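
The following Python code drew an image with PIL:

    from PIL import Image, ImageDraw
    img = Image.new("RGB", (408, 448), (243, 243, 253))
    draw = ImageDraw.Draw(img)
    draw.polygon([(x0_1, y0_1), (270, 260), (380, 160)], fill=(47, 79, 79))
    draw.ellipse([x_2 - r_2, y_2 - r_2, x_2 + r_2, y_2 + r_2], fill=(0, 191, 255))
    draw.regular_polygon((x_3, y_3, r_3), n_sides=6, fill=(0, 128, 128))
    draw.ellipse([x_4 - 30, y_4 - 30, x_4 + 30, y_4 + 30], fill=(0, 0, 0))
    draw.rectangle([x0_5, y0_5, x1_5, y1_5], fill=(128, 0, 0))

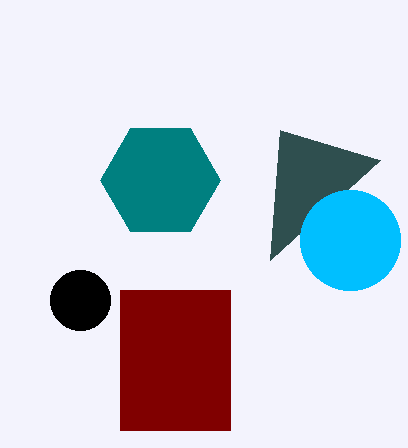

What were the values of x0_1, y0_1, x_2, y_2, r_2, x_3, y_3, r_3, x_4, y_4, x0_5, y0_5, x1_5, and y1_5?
x0_1 = 280; y0_1 = 130; x_2 = 350; y_2 = 240; r_2 = 50; x_3 = 160; y_3 = 180; r_3 = 60; x_4 = 80; y_4 = 300; x0_5 = 120; y0_5 = 290; x1_5 = 230; y1_5 = 430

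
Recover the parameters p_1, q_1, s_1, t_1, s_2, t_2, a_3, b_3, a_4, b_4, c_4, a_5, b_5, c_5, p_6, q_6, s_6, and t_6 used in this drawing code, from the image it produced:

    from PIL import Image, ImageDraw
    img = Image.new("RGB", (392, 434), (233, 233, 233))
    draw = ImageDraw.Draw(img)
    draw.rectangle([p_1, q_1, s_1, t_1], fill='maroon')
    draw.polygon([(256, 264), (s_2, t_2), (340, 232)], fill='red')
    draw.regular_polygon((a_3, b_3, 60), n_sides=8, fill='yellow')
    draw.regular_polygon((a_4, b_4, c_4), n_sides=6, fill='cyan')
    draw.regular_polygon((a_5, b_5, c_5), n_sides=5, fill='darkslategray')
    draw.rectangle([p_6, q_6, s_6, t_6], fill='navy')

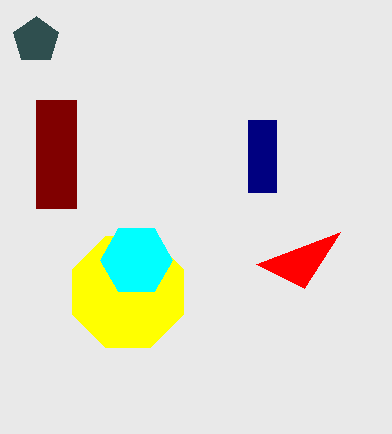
p_1 = 36; q_1 = 100; s_1 = 76; t_1 = 208; s_2 = 304; t_2 = 288; a_3 = 128; b_3 = 292; a_4 = 136; b_4 = 260; c_4 = 36; a_5 = 36; b_5 = 40; c_5 = 24; p_6 = 248; q_6 = 120; s_6 = 276; t_6 = 192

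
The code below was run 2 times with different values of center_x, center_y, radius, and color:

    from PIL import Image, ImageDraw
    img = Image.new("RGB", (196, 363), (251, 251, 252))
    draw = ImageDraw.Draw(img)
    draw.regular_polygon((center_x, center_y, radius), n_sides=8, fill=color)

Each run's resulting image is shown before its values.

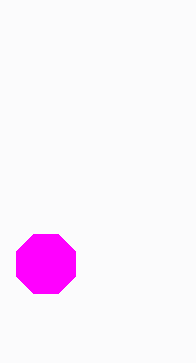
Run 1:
center_x = 46; center_y = 264; radius = 32; color = 'magenta'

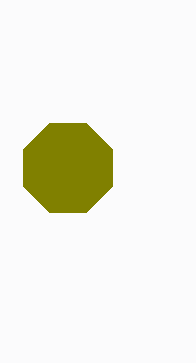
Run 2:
center_x = 68; center_y = 168; radius = 48; color = 'olive'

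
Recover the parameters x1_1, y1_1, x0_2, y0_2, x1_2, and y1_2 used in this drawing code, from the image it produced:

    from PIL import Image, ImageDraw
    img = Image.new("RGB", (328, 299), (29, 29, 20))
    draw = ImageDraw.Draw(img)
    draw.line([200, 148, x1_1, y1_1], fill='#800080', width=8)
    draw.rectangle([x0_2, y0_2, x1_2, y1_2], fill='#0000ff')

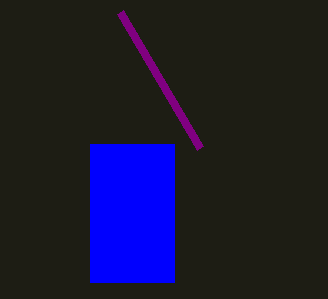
x1_1 = 120, y1_1 = 12, x0_2 = 90, y0_2 = 144, x1_2 = 174, y1_2 = 282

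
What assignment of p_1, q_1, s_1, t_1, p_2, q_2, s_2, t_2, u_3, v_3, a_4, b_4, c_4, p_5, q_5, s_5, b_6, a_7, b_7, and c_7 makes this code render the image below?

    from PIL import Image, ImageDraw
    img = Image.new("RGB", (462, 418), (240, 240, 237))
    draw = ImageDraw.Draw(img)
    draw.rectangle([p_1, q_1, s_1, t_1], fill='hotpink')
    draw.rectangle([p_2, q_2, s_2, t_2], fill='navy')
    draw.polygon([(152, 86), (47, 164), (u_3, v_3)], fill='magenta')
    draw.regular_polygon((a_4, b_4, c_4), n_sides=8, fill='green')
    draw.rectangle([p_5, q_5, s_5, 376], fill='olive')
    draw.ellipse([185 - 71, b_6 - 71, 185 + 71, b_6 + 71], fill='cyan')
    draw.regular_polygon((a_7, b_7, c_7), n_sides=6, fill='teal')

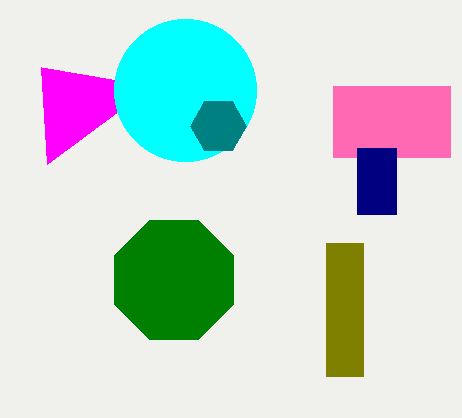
p_1 = 333, q_1 = 86, s_1 = 450, t_1 = 157, p_2 = 357, q_2 = 148, s_2 = 396, t_2 = 214, u_3 = 41, v_3 = 67, a_4 = 174, b_4 = 280, c_4 = 64, p_5 = 326, q_5 = 243, s_5 = 363, b_6 = 90, a_7 = 218, b_7 = 126, c_7 = 28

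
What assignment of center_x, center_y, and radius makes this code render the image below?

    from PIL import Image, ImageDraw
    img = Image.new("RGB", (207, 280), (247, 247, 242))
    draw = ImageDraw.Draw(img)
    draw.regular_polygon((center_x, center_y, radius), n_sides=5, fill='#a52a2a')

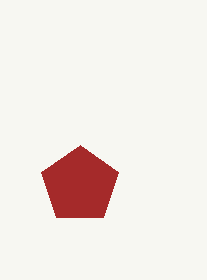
center_x = 80, center_y = 185, radius = 40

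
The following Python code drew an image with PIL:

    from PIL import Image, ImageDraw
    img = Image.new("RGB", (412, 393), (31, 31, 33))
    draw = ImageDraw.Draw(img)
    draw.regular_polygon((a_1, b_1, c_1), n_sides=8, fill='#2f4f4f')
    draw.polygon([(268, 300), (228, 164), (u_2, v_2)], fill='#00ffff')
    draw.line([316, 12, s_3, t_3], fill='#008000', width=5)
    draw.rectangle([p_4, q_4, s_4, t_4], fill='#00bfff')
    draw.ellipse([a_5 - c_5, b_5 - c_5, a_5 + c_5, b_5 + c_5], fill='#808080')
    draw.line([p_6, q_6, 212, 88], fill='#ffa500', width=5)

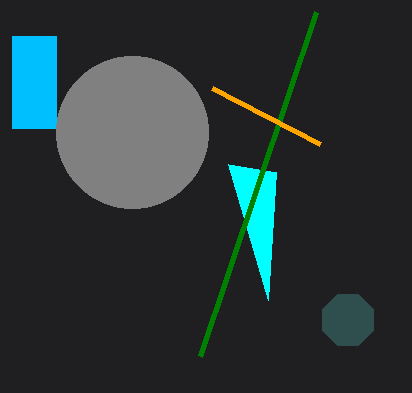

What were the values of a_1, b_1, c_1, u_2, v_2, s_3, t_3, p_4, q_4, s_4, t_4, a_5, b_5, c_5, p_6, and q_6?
a_1 = 348, b_1 = 320, c_1 = 28, u_2 = 276, v_2 = 172, s_3 = 200, t_3 = 356, p_4 = 12, q_4 = 36, s_4 = 56, t_4 = 128, a_5 = 132, b_5 = 132, c_5 = 76, p_6 = 320, q_6 = 144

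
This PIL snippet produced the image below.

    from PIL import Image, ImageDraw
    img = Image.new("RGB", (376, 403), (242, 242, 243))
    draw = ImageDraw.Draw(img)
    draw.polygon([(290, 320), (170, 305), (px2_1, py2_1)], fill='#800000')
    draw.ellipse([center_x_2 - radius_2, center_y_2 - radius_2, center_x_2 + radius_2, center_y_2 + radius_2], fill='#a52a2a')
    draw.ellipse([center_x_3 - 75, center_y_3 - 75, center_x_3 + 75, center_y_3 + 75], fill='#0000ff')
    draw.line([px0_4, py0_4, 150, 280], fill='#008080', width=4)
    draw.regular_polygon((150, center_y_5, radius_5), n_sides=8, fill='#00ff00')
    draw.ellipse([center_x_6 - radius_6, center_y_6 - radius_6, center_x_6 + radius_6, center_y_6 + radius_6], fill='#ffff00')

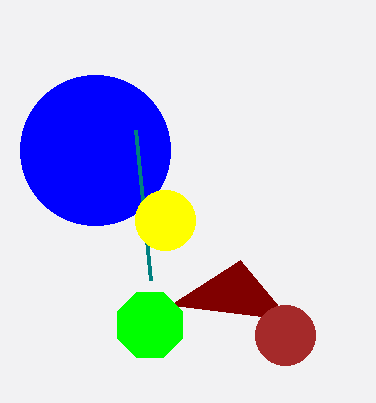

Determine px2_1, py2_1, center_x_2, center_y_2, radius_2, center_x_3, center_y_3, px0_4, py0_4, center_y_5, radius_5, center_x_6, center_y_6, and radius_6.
px2_1 = 240; py2_1 = 260; center_x_2 = 285; center_y_2 = 335; radius_2 = 30; center_x_3 = 95; center_y_3 = 150; px0_4 = 135; py0_4 = 130; center_y_5 = 325; radius_5 = 35; center_x_6 = 165; center_y_6 = 220; radius_6 = 30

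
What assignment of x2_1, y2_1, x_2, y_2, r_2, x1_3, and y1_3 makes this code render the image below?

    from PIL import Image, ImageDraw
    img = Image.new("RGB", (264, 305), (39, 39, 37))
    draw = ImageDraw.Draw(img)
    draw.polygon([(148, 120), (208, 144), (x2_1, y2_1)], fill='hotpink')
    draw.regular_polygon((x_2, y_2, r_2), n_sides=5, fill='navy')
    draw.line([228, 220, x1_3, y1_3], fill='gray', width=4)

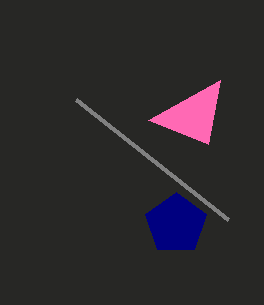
x2_1 = 220; y2_1 = 80; x_2 = 176; y_2 = 224; r_2 = 32; x1_3 = 76; y1_3 = 100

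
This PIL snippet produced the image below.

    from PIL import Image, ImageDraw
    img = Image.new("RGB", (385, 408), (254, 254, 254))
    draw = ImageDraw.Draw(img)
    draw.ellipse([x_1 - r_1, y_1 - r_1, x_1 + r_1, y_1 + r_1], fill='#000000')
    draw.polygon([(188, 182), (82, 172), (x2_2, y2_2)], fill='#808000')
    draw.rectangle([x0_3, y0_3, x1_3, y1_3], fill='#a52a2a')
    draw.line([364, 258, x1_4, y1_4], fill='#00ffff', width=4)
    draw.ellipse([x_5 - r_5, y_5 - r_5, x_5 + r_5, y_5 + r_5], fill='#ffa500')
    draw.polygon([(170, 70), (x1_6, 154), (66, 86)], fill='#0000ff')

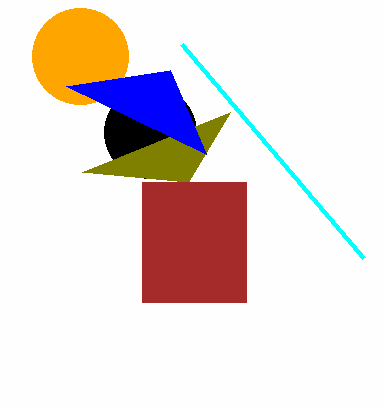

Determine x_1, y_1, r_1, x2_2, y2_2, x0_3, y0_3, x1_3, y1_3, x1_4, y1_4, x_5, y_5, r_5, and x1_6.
x_1 = 150; y_1 = 132; r_1 = 46; x2_2 = 230; y2_2 = 112; x0_3 = 142; y0_3 = 182; x1_3 = 246; y1_3 = 302; x1_4 = 182; y1_4 = 44; x_5 = 80; y_5 = 56; r_5 = 48; x1_6 = 206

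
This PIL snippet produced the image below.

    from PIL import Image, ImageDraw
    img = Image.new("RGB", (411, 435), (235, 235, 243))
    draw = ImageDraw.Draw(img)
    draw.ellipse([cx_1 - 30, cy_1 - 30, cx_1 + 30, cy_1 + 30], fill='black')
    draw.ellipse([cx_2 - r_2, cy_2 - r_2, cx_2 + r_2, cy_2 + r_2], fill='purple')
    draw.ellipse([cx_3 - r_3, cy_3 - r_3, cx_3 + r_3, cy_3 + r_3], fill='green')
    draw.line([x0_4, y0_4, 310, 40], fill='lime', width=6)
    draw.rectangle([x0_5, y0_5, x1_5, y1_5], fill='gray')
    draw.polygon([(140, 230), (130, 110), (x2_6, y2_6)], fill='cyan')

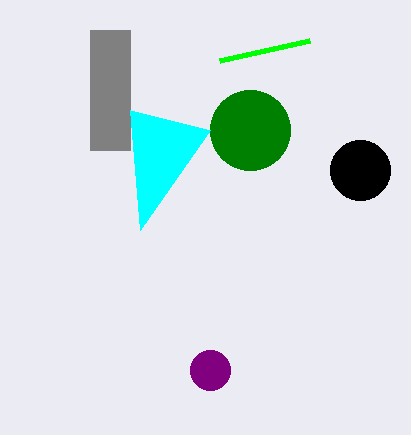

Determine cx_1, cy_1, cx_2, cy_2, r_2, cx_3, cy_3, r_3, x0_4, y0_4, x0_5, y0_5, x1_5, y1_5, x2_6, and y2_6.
cx_1 = 360
cy_1 = 170
cx_2 = 210
cy_2 = 370
r_2 = 20
cx_3 = 250
cy_3 = 130
r_3 = 40
x0_4 = 220
y0_4 = 60
x0_5 = 90
y0_5 = 30
x1_5 = 130
y1_5 = 150
x2_6 = 210
y2_6 = 130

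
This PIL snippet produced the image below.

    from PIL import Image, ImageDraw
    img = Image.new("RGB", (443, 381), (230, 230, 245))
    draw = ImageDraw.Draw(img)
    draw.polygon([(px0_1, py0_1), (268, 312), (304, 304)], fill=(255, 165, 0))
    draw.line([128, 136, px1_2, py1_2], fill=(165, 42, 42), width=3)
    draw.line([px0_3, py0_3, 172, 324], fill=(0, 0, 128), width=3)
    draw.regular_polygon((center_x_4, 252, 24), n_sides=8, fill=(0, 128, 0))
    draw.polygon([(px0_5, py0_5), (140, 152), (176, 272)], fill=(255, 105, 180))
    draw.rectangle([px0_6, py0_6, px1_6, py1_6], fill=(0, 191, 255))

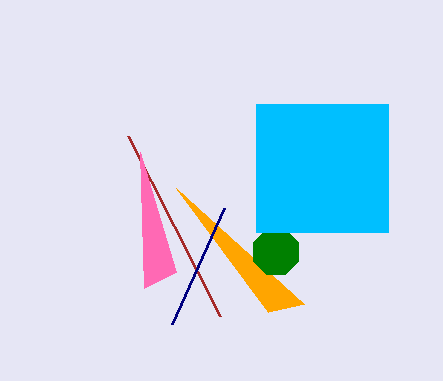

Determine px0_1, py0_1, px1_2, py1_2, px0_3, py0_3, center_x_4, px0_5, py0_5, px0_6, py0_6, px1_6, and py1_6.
px0_1 = 176
py0_1 = 188
px1_2 = 220
py1_2 = 316
px0_3 = 224
py0_3 = 208
center_x_4 = 276
px0_5 = 144
py0_5 = 288
px0_6 = 256
py0_6 = 104
px1_6 = 388
py1_6 = 232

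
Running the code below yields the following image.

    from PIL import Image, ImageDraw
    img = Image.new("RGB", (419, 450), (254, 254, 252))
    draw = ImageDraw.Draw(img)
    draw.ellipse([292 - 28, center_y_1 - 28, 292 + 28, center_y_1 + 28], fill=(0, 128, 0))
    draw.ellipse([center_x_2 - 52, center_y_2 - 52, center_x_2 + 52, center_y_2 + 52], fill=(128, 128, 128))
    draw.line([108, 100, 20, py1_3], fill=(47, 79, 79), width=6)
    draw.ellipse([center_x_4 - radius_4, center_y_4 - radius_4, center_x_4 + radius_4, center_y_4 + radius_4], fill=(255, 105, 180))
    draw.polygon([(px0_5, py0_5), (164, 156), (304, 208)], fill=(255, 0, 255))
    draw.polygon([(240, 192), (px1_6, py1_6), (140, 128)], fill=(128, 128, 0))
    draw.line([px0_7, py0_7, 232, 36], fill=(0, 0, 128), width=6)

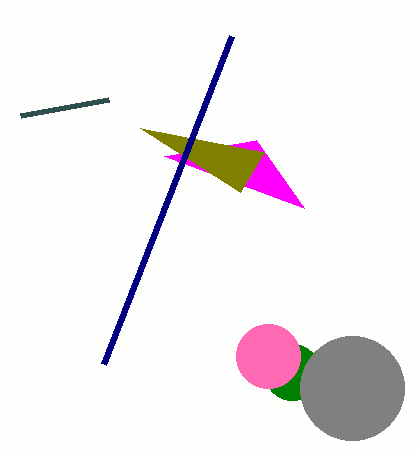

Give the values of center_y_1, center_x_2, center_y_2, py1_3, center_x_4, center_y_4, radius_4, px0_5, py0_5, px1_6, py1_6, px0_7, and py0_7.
center_y_1 = 372; center_x_2 = 352; center_y_2 = 388; py1_3 = 116; center_x_4 = 268; center_y_4 = 356; radius_4 = 32; px0_5 = 256; py0_5 = 140; px1_6 = 264; py1_6 = 152; px0_7 = 104; py0_7 = 364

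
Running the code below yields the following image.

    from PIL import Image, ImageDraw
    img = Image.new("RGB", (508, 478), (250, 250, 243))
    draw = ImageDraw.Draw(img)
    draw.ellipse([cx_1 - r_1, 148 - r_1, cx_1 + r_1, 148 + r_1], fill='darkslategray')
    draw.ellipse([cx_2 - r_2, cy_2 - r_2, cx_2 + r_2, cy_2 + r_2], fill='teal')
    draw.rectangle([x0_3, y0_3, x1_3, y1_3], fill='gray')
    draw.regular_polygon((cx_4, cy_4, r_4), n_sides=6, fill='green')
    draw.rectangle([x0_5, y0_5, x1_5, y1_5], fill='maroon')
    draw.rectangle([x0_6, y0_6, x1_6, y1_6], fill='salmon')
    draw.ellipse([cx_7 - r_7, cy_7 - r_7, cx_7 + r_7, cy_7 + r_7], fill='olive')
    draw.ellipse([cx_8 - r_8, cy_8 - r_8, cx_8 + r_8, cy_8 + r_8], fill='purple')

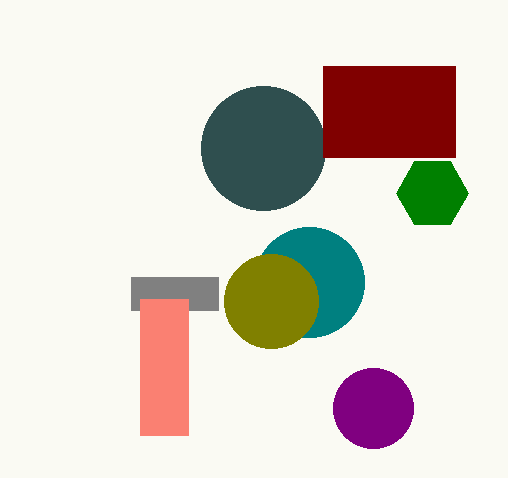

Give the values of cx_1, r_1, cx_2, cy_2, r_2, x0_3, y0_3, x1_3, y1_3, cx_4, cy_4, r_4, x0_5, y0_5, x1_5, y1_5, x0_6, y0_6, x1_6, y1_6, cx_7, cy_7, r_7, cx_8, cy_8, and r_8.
cx_1 = 263
r_1 = 62
cx_2 = 309
cy_2 = 282
r_2 = 55
x0_3 = 131
y0_3 = 277
x1_3 = 218
y1_3 = 310
cx_4 = 432
cy_4 = 193
r_4 = 36
x0_5 = 323
y0_5 = 66
x1_5 = 455
y1_5 = 157
x0_6 = 140
y0_6 = 299
x1_6 = 188
y1_6 = 435
cx_7 = 271
cy_7 = 301
r_7 = 47
cx_8 = 373
cy_8 = 408
r_8 = 40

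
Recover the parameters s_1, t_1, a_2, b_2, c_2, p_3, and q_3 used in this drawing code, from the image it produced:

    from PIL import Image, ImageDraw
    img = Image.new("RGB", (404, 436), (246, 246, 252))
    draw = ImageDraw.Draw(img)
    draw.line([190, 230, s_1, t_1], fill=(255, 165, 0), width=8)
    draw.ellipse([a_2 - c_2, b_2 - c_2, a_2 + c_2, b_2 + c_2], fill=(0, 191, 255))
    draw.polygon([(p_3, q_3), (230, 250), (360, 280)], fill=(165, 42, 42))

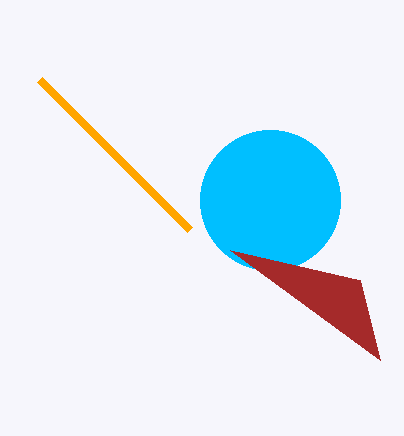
s_1 = 40, t_1 = 80, a_2 = 270, b_2 = 200, c_2 = 70, p_3 = 380, q_3 = 360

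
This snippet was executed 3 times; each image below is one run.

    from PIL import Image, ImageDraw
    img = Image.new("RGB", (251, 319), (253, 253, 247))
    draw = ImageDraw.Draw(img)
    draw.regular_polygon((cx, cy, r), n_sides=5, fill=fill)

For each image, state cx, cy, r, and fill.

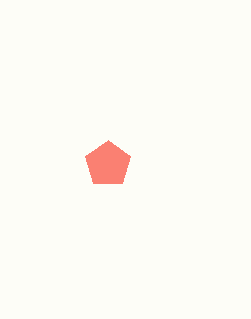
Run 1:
cx = 108, cy = 164, r = 24, fill = 'salmon'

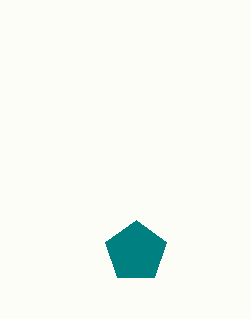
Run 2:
cx = 136; cy = 252; r = 32; fill = 'teal'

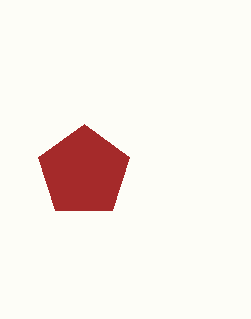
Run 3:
cx = 84
cy = 172
r = 48
fill = 'brown'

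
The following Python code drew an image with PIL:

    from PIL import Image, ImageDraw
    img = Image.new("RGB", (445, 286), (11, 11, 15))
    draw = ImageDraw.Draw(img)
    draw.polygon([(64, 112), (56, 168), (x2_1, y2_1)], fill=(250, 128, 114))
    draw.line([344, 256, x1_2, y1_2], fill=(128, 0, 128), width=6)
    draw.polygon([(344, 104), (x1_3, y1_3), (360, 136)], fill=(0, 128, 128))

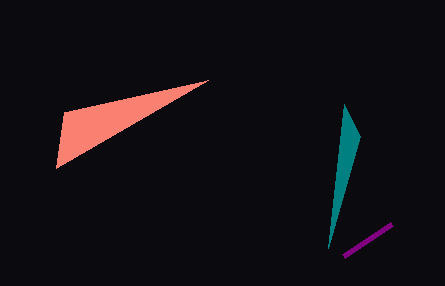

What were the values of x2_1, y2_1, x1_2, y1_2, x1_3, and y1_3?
x2_1 = 208; y2_1 = 80; x1_2 = 392; y1_2 = 224; x1_3 = 328; y1_3 = 248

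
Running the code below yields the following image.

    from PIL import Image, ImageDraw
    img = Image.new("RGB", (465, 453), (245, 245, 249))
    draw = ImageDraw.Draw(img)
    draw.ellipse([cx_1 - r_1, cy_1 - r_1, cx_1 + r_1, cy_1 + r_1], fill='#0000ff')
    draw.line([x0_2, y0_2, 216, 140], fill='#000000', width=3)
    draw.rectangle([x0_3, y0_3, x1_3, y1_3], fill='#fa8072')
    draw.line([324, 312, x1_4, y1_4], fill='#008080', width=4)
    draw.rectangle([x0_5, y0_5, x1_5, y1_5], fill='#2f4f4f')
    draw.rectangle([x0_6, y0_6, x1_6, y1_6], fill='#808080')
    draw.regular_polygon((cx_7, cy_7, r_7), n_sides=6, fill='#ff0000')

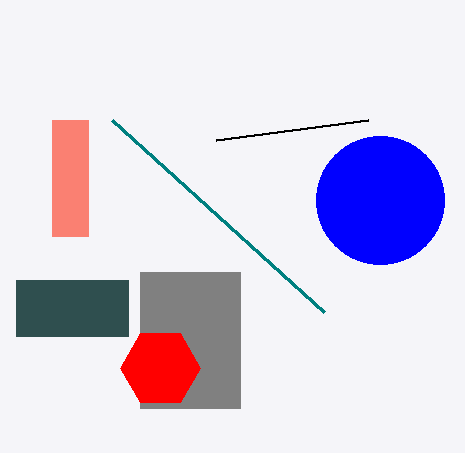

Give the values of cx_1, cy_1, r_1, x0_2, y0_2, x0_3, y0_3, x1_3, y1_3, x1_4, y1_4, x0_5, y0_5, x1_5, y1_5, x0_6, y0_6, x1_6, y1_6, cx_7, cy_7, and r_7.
cx_1 = 380; cy_1 = 200; r_1 = 64; x0_2 = 368; y0_2 = 120; x0_3 = 52; y0_3 = 120; x1_3 = 88; y1_3 = 236; x1_4 = 112; y1_4 = 120; x0_5 = 16; y0_5 = 280; x1_5 = 128; y1_5 = 336; x0_6 = 140; y0_6 = 272; x1_6 = 240; y1_6 = 408; cx_7 = 160; cy_7 = 368; r_7 = 40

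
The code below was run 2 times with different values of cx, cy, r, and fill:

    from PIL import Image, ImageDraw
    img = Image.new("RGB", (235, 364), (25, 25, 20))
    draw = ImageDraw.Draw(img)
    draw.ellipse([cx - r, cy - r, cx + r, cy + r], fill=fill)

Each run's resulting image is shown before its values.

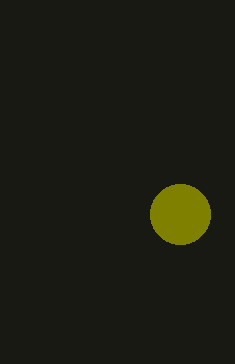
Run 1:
cx = 180, cy = 214, r = 30, fill = 'olive'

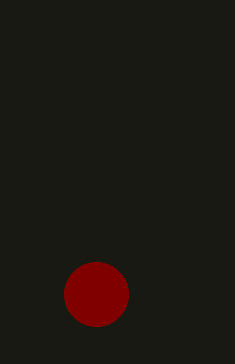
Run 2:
cx = 96, cy = 294, r = 32, fill = 'maroon'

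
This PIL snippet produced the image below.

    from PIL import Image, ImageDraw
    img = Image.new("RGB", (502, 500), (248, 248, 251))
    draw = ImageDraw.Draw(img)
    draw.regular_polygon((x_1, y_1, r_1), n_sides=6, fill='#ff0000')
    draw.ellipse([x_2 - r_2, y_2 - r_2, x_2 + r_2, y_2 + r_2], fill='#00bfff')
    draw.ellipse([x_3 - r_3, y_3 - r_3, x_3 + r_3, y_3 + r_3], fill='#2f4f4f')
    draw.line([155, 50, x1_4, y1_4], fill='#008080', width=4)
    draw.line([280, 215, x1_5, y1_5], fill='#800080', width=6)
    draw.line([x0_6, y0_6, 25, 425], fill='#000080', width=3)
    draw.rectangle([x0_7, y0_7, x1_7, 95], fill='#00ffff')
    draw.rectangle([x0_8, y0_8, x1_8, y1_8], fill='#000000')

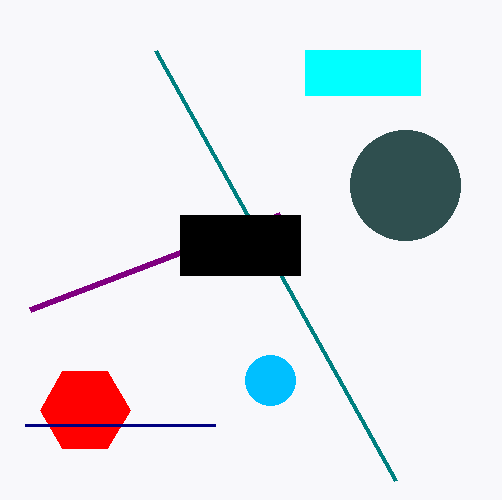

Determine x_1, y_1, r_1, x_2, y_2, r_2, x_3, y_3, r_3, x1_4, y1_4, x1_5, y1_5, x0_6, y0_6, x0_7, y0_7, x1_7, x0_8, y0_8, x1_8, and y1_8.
x_1 = 85
y_1 = 410
r_1 = 45
x_2 = 270
y_2 = 380
r_2 = 25
x_3 = 405
y_3 = 185
r_3 = 55
x1_4 = 395
y1_4 = 480
x1_5 = 30
y1_5 = 310
x0_6 = 215
y0_6 = 425
x0_7 = 305
y0_7 = 50
x1_7 = 420
x0_8 = 180
y0_8 = 215
x1_8 = 300
y1_8 = 275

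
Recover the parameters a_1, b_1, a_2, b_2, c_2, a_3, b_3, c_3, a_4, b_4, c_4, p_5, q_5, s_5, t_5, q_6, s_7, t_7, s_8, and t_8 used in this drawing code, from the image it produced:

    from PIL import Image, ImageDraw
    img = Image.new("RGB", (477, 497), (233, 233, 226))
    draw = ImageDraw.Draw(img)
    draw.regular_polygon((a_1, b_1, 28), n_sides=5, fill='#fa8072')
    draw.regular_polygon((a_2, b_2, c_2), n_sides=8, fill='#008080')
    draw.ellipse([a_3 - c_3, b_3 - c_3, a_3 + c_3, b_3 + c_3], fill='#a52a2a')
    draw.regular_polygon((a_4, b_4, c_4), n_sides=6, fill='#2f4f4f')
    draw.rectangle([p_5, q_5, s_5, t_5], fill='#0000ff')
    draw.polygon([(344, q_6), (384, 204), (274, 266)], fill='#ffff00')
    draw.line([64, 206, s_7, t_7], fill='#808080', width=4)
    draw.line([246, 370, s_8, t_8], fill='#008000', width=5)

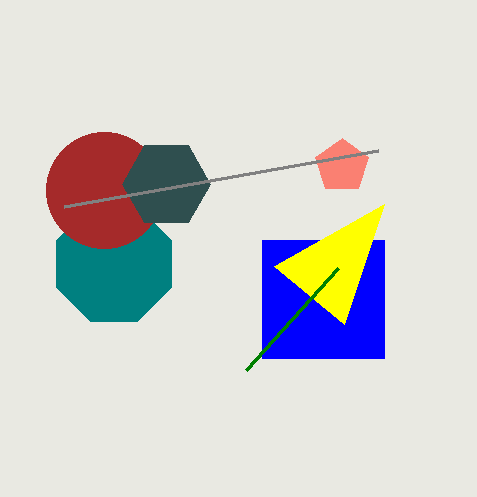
a_1 = 342
b_1 = 166
a_2 = 114
b_2 = 264
c_2 = 62
a_3 = 104
b_3 = 190
c_3 = 58
a_4 = 166
b_4 = 184
c_4 = 44
p_5 = 262
q_5 = 240
s_5 = 384
t_5 = 358
q_6 = 324
s_7 = 378
t_7 = 150
s_8 = 338
t_8 = 268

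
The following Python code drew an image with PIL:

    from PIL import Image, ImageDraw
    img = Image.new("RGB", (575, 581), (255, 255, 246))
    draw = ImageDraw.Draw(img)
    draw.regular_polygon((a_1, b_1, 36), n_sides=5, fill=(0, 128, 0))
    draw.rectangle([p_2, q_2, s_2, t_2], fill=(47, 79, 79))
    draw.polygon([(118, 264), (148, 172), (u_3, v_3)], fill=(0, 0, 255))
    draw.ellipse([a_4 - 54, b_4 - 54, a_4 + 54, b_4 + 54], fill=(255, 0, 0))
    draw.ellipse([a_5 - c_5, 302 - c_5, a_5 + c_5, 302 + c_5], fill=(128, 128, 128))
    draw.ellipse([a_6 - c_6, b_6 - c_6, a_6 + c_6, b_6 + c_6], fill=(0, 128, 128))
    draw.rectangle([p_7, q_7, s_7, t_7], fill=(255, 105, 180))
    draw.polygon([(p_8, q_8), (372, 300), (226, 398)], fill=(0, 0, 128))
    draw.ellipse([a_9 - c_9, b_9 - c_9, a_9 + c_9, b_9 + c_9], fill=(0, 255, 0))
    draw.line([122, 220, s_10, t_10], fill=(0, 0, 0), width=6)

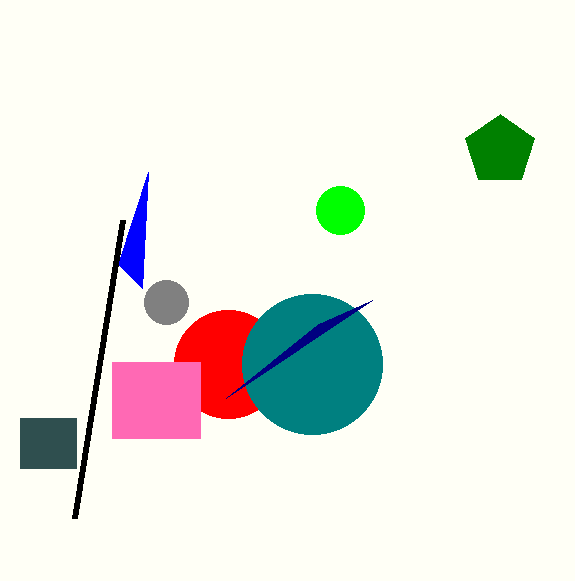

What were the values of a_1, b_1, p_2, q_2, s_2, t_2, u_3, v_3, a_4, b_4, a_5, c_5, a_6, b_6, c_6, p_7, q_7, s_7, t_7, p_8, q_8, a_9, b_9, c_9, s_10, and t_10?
a_1 = 500, b_1 = 150, p_2 = 20, q_2 = 418, s_2 = 76, t_2 = 468, u_3 = 142, v_3 = 288, a_4 = 228, b_4 = 364, a_5 = 166, c_5 = 22, a_6 = 312, b_6 = 364, c_6 = 70, p_7 = 112, q_7 = 362, s_7 = 200, t_7 = 438, p_8 = 318, q_8 = 324, a_9 = 340, b_9 = 210, c_9 = 24, s_10 = 74, t_10 = 518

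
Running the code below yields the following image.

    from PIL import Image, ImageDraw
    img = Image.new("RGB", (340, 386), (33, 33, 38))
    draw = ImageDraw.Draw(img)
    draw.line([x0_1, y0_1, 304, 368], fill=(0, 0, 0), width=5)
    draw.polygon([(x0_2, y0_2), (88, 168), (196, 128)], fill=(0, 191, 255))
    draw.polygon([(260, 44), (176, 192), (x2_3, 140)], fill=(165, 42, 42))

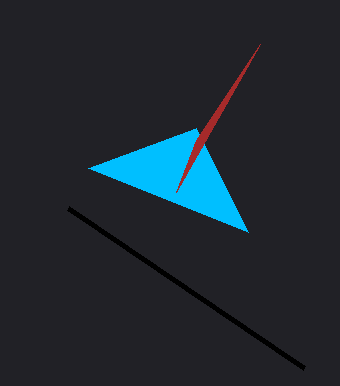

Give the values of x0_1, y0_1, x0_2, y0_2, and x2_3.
x0_1 = 68, y0_1 = 208, x0_2 = 248, y0_2 = 232, x2_3 = 196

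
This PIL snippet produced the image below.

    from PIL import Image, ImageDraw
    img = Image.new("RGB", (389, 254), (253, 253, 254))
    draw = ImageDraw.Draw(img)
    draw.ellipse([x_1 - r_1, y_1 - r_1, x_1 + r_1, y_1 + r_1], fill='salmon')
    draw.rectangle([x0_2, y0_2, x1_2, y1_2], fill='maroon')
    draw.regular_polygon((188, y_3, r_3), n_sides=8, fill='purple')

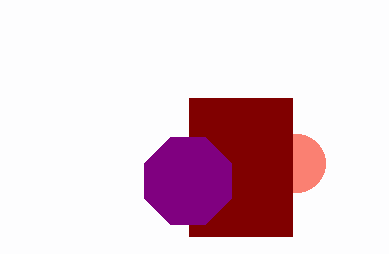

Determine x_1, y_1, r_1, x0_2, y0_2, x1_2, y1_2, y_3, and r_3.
x_1 = 296; y_1 = 163; r_1 = 29; x0_2 = 189; y0_2 = 98; x1_2 = 292; y1_2 = 236; y_3 = 181; r_3 = 47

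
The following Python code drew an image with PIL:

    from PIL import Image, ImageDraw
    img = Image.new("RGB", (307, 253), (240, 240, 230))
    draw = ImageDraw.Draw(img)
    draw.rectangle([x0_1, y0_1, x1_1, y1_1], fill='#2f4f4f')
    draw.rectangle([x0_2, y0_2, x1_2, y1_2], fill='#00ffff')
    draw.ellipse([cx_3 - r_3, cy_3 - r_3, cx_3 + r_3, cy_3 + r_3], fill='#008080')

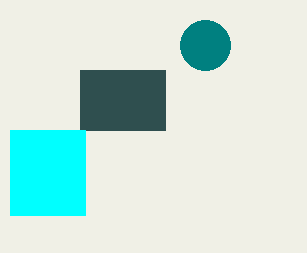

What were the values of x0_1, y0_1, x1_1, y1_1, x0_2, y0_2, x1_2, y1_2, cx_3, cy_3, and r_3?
x0_1 = 80
y0_1 = 70
x1_1 = 165
y1_1 = 130
x0_2 = 10
y0_2 = 130
x1_2 = 85
y1_2 = 215
cx_3 = 205
cy_3 = 45
r_3 = 25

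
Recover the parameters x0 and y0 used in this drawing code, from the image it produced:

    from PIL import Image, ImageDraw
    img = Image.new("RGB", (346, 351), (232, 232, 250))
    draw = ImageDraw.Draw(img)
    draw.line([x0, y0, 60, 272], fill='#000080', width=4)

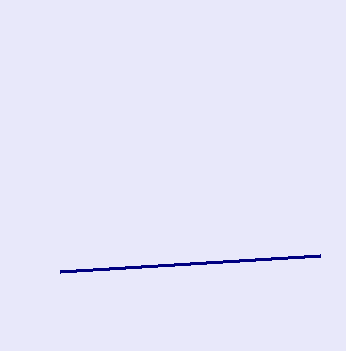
x0 = 320; y0 = 256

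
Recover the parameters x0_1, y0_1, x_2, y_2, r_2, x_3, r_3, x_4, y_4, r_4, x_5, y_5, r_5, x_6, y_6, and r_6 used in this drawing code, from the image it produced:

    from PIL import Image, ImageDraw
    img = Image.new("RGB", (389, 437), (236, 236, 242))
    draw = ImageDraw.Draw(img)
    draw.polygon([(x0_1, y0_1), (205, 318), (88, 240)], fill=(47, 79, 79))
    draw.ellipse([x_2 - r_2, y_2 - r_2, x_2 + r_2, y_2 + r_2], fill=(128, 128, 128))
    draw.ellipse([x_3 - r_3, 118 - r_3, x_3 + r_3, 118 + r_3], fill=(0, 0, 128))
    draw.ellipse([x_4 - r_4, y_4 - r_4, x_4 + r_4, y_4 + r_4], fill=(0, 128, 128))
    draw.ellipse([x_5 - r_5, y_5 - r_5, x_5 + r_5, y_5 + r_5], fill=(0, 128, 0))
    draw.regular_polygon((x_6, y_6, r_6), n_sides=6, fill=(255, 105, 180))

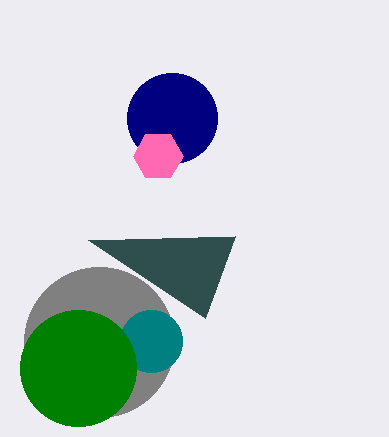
x0_1 = 235; y0_1 = 236; x_2 = 99; y_2 = 342; r_2 = 75; x_3 = 172; r_3 = 45; x_4 = 151; y_4 = 341; r_4 = 31; x_5 = 78; y_5 = 368; r_5 = 58; x_6 = 158; y_6 = 156; r_6 = 25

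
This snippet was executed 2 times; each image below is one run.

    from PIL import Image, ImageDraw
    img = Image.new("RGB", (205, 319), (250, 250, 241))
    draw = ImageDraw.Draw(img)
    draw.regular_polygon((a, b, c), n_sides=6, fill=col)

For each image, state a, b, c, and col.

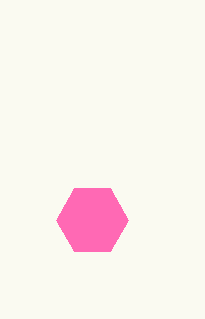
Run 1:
a = 92
b = 220
c = 36
col = 'hotpink'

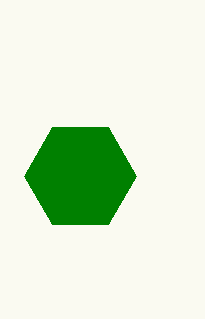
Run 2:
a = 80, b = 176, c = 56, col = 'green'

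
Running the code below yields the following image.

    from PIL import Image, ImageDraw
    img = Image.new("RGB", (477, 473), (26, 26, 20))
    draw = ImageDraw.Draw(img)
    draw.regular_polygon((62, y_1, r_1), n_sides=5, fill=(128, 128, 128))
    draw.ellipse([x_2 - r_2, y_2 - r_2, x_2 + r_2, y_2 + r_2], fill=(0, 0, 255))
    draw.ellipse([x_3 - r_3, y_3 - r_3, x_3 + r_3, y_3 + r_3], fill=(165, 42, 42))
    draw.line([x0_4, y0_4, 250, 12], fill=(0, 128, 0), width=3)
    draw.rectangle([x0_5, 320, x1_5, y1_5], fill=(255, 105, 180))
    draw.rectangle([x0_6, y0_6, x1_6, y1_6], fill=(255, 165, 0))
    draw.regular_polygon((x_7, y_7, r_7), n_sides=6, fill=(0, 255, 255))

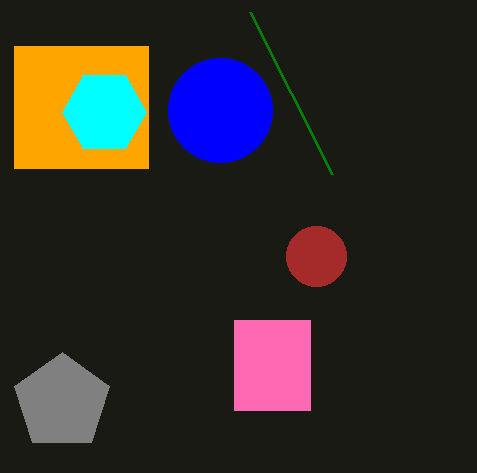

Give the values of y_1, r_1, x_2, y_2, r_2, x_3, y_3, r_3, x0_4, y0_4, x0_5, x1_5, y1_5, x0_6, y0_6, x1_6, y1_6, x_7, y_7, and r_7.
y_1 = 402
r_1 = 50
x_2 = 220
y_2 = 110
r_2 = 52
x_3 = 316
y_3 = 256
r_3 = 30
x0_4 = 332
y0_4 = 174
x0_5 = 234
x1_5 = 310
y1_5 = 410
x0_6 = 14
y0_6 = 46
x1_6 = 148
y1_6 = 168
x_7 = 104
y_7 = 112
r_7 = 42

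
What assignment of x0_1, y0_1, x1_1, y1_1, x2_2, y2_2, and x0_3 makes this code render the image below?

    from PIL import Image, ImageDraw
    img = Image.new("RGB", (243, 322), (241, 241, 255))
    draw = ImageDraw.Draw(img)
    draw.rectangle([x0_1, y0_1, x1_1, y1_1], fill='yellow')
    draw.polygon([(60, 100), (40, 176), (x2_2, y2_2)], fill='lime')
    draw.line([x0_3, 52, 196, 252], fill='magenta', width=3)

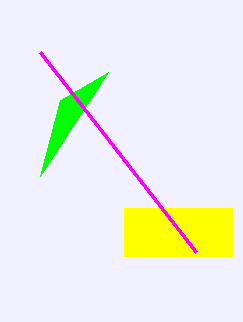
x0_1 = 124; y0_1 = 208; x1_1 = 232; y1_1 = 256; x2_2 = 108; y2_2 = 72; x0_3 = 40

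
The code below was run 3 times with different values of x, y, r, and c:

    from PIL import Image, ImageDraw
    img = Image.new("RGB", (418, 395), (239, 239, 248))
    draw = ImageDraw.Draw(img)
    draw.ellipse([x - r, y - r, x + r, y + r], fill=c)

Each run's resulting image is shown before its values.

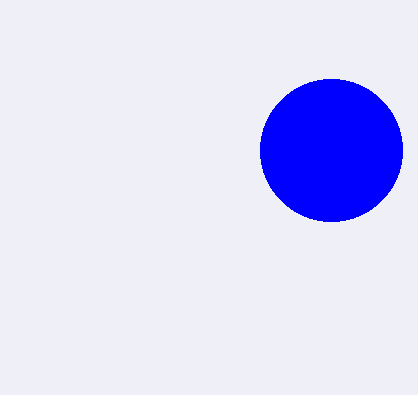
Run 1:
x = 331; y = 150; r = 71; c = 'blue'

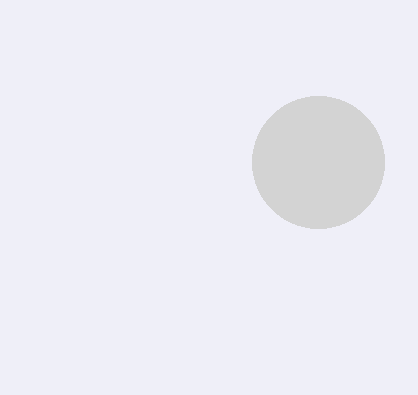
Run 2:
x = 318; y = 162; r = 66; c = 'lightgray'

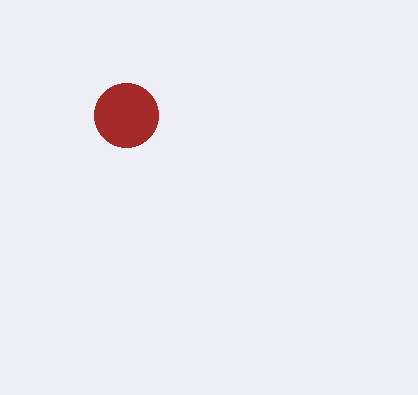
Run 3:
x = 126; y = 115; r = 32; c = 'brown'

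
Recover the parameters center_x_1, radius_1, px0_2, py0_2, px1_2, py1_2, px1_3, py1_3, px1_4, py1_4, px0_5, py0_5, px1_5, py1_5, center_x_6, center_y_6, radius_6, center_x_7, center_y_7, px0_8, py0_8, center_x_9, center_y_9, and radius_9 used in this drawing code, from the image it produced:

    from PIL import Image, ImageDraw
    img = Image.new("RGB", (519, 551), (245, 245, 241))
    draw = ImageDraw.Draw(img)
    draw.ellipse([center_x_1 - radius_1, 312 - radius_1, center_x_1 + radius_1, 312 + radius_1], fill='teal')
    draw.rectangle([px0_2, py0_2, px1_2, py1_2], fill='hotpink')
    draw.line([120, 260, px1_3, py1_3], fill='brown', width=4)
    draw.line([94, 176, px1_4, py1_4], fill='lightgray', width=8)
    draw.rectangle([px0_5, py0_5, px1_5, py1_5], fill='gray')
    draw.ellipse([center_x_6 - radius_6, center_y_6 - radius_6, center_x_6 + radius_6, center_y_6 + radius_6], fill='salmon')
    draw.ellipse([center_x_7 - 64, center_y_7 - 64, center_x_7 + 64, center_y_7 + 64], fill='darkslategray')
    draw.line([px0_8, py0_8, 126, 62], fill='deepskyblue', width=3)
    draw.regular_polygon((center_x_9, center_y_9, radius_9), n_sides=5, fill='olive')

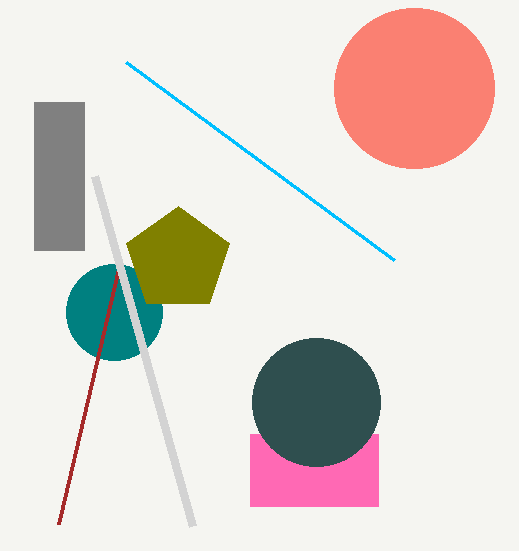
center_x_1 = 114
radius_1 = 48
px0_2 = 250
py0_2 = 434
px1_2 = 378
py1_2 = 506
px1_3 = 58
py1_3 = 524
px1_4 = 192
py1_4 = 526
px0_5 = 34
py0_5 = 102
px1_5 = 84
py1_5 = 250
center_x_6 = 414
center_y_6 = 88
radius_6 = 80
center_x_7 = 316
center_y_7 = 402
px0_8 = 394
py0_8 = 260
center_x_9 = 178
center_y_9 = 260
radius_9 = 54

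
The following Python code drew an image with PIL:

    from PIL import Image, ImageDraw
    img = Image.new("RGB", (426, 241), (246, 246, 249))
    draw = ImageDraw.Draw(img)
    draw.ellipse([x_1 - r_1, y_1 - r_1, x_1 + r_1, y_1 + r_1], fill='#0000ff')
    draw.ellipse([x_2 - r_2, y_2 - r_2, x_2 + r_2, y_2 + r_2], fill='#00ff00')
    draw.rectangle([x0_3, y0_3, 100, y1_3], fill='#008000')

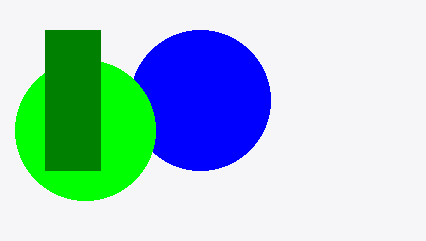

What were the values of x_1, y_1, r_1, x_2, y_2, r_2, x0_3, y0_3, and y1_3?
x_1 = 200
y_1 = 100
r_1 = 70
x_2 = 85
y_2 = 130
r_2 = 70
x0_3 = 45
y0_3 = 30
y1_3 = 170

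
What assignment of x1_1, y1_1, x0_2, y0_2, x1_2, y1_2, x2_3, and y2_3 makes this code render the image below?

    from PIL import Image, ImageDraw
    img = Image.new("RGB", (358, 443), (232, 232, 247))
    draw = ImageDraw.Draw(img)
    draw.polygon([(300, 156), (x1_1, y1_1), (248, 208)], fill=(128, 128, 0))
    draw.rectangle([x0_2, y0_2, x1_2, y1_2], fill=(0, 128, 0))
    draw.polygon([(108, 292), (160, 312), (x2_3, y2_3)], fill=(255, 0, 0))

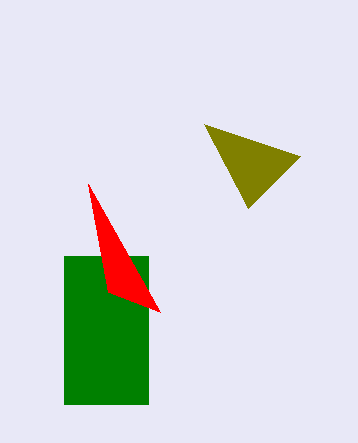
x1_1 = 204
y1_1 = 124
x0_2 = 64
y0_2 = 256
x1_2 = 148
y1_2 = 404
x2_3 = 88
y2_3 = 184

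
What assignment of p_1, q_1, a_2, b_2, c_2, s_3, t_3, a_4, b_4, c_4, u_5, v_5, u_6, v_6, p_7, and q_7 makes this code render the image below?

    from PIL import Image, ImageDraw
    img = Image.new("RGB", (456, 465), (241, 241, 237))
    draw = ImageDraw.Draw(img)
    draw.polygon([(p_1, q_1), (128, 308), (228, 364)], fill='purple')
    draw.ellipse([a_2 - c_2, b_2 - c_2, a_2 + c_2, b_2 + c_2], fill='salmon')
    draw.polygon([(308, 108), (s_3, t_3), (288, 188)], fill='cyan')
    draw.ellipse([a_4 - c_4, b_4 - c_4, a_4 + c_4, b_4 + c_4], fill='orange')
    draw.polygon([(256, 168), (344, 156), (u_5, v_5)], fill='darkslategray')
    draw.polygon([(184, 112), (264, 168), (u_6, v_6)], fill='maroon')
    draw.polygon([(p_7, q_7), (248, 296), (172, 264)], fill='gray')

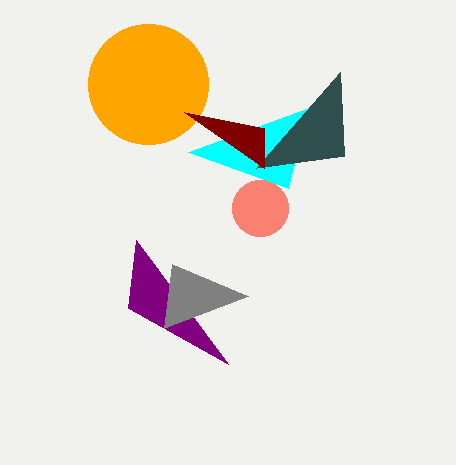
p_1 = 136
q_1 = 240
a_2 = 260
b_2 = 208
c_2 = 28
s_3 = 188
t_3 = 152
a_4 = 148
b_4 = 84
c_4 = 60
u_5 = 340
v_5 = 72
u_6 = 264
v_6 = 128
p_7 = 164
q_7 = 328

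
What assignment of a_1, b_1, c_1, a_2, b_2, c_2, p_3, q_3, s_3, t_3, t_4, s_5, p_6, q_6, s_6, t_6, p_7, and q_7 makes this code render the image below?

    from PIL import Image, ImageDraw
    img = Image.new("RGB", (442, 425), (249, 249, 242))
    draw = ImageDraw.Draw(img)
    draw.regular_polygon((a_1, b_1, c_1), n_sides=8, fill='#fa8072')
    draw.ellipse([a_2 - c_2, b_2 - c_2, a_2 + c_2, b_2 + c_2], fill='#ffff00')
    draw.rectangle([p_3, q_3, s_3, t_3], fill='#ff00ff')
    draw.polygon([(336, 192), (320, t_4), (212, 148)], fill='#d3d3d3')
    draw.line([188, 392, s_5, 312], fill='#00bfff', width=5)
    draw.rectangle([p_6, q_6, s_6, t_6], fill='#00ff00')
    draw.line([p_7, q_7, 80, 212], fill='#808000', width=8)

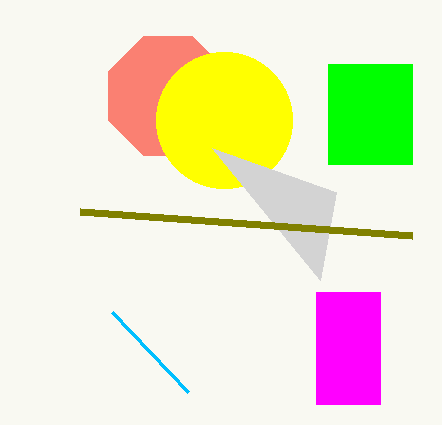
a_1 = 168; b_1 = 96; c_1 = 64; a_2 = 224; b_2 = 120; c_2 = 68; p_3 = 316; q_3 = 292; s_3 = 380; t_3 = 404; t_4 = 280; s_5 = 112; p_6 = 328; q_6 = 64; s_6 = 412; t_6 = 164; p_7 = 412; q_7 = 236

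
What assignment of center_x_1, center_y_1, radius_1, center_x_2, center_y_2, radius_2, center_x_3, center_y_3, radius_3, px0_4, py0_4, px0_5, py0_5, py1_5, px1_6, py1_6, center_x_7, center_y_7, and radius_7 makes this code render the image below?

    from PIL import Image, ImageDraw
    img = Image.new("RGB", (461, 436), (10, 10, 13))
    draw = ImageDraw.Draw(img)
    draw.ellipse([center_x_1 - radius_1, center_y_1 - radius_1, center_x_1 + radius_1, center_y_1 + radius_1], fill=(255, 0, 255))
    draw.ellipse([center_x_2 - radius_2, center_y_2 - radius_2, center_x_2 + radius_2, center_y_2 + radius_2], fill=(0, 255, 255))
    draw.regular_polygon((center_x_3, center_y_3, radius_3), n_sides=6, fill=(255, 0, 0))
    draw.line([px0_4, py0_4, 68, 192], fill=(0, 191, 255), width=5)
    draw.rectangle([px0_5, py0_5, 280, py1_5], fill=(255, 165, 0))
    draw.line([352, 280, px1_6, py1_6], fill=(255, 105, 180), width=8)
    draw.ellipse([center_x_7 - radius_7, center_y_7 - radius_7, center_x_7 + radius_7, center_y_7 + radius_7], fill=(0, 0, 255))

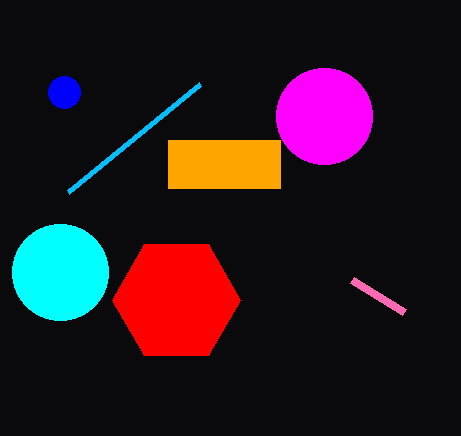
center_x_1 = 324; center_y_1 = 116; radius_1 = 48; center_x_2 = 60; center_y_2 = 272; radius_2 = 48; center_x_3 = 176; center_y_3 = 300; radius_3 = 64; px0_4 = 200; py0_4 = 84; px0_5 = 168; py0_5 = 140; py1_5 = 188; px1_6 = 404; py1_6 = 312; center_x_7 = 64; center_y_7 = 92; radius_7 = 16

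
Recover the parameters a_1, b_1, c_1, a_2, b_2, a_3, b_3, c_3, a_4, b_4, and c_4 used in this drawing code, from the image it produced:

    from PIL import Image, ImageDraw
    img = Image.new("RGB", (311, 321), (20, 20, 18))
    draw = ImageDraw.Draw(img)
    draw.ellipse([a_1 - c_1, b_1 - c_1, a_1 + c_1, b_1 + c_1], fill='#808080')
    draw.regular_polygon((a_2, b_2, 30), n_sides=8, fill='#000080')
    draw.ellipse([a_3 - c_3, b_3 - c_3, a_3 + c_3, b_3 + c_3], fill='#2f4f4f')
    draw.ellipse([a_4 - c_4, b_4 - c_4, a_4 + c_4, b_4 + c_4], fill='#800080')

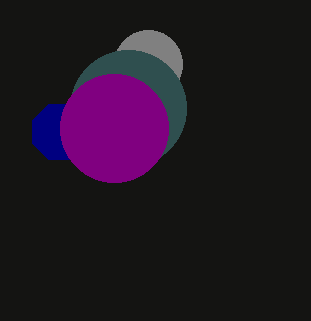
a_1 = 148; b_1 = 64; c_1 = 34; a_2 = 60; b_2 = 132; a_3 = 128; b_3 = 108; c_3 = 58; a_4 = 114; b_4 = 128; c_4 = 54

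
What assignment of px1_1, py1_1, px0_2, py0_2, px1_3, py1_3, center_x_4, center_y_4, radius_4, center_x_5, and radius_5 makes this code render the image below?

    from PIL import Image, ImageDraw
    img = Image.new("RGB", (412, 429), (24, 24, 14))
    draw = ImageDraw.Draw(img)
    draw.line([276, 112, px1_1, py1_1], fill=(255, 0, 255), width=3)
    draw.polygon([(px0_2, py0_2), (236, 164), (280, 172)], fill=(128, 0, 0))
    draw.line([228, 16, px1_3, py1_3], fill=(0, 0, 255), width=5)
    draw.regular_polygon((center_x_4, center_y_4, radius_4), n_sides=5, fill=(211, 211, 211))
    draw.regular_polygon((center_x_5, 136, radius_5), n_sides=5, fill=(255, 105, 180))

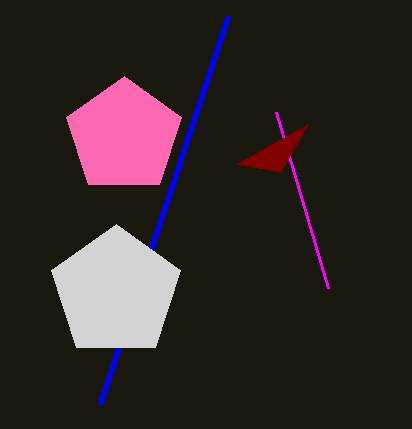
px1_1 = 328, py1_1 = 288, px0_2 = 308, py0_2 = 124, px1_3 = 100, py1_3 = 404, center_x_4 = 116, center_y_4 = 292, radius_4 = 68, center_x_5 = 124, radius_5 = 60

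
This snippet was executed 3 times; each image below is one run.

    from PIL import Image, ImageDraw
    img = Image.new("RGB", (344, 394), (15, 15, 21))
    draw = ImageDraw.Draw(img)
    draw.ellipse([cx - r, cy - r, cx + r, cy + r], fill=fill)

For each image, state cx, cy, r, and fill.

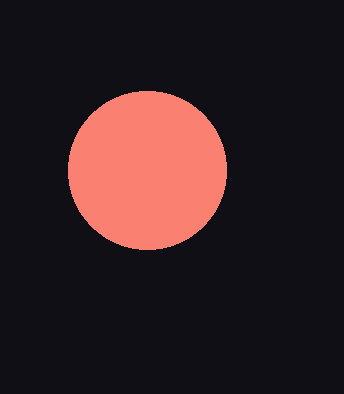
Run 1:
cx = 147; cy = 170; r = 79; fill = 'salmon'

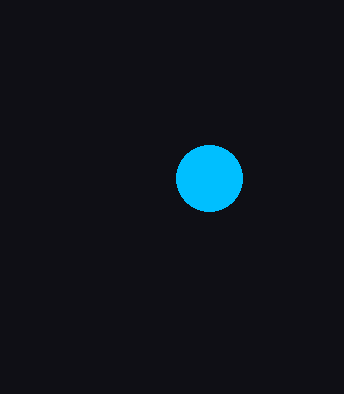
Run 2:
cx = 209; cy = 178; r = 33; fill = 'deepskyblue'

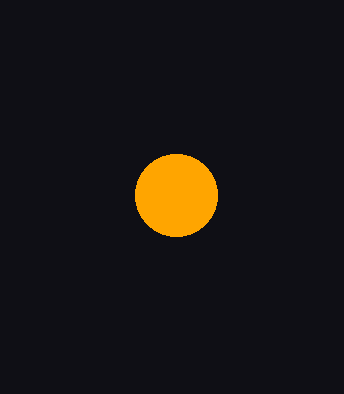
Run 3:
cx = 176, cy = 195, r = 41, fill = 'orange'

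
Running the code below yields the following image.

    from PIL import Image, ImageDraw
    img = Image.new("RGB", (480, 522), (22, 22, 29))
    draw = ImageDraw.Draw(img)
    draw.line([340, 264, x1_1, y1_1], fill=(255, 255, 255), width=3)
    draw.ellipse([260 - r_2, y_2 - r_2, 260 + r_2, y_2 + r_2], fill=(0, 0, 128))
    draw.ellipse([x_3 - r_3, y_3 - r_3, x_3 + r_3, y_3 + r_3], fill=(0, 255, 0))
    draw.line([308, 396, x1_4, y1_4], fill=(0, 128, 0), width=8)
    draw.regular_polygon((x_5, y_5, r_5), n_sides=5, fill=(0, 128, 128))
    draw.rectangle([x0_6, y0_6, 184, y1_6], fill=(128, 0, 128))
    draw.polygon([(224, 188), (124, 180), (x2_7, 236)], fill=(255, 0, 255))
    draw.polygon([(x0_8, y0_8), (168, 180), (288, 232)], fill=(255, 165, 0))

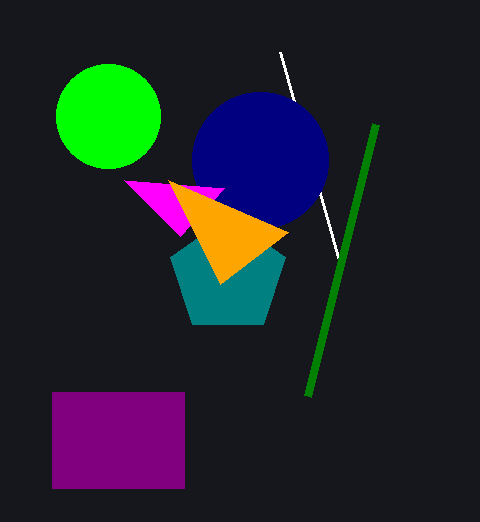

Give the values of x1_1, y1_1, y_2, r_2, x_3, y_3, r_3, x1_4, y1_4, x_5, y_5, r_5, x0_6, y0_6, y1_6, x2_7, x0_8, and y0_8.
x1_1 = 280
y1_1 = 52
y_2 = 160
r_2 = 68
x_3 = 108
y_3 = 116
r_3 = 52
x1_4 = 376
y1_4 = 124
x_5 = 228
y_5 = 276
r_5 = 60
x0_6 = 52
y0_6 = 392
y1_6 = 488
x2_7 = 180
x0_8 = 220
y0_8 = 284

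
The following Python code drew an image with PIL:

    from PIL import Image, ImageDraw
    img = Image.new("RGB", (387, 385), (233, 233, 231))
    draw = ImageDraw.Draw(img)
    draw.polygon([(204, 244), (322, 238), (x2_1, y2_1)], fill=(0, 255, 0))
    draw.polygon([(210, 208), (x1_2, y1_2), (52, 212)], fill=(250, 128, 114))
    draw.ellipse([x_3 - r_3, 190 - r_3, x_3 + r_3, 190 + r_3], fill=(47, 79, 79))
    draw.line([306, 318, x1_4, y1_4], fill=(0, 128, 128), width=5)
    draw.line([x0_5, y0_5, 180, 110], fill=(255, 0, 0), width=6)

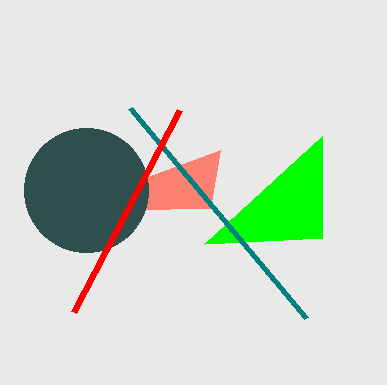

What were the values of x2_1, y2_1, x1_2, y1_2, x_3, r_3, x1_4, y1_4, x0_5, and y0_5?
x2_1 = 322; y2_1 = 136; x1_2 = 220; y1_2 = 150; x_3 = 86; r_3 = 62; x1_4 = 130; y1_4 = 108; x0_5 = 74; y0_5 = 312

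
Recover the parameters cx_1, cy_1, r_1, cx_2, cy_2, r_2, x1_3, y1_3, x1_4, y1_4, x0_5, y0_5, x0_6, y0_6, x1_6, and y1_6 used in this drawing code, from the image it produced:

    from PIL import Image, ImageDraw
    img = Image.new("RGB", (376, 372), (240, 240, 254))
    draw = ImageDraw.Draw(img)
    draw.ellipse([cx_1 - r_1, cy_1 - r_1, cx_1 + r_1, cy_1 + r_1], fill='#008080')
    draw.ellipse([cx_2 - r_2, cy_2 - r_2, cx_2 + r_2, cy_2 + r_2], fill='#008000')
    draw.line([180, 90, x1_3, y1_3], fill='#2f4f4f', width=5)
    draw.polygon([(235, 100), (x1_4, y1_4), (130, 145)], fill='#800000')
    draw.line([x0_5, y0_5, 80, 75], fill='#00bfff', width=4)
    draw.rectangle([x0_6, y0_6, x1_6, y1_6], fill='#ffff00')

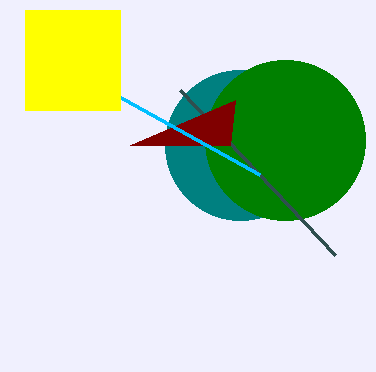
cx_1 = 240, cy_1 = 145, r_1 = 75, cx_2 = 285, cy_2 = 140, r_2 = 80, x1_3 = 335, y1_3 = 255, x1_4 = 230, y1_4 = 145, x0_5 = 260, y0_5 = 175, x0_6 = 25, y0_6 = 10, x1_6 = 120, y1_6 = 110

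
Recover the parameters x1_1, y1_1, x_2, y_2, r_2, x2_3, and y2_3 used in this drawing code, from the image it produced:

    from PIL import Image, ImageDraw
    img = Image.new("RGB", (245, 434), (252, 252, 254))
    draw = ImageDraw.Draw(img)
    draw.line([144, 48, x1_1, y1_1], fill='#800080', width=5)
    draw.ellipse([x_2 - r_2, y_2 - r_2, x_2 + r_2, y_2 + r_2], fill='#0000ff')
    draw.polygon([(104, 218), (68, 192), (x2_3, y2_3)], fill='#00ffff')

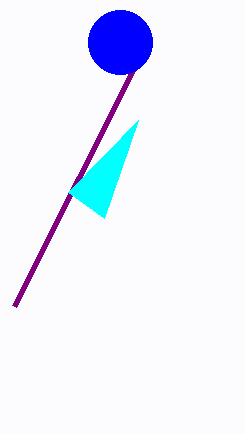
x1_1 = 14, y1_1 = 306, x_2 = 120, y_2 = 42, r_2 = 32, x2_3 = 138, y2_3 = 120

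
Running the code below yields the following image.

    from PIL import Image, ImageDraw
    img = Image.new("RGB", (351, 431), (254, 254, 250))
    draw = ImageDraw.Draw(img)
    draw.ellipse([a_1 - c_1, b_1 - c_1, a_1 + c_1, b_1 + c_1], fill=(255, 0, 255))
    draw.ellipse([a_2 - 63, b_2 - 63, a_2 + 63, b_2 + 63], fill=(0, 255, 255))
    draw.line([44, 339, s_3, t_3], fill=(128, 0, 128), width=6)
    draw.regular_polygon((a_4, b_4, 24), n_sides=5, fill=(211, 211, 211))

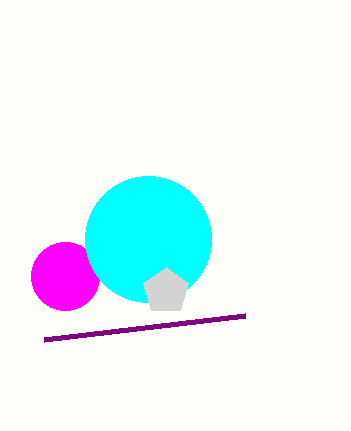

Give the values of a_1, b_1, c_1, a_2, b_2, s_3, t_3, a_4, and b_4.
a_1 = 65; b_1 = 276; c_1 = 34; a_2 = 148; b_2 = 239; s_3 = 245; t_3 = 315; a_4 = 166; b_4 = 291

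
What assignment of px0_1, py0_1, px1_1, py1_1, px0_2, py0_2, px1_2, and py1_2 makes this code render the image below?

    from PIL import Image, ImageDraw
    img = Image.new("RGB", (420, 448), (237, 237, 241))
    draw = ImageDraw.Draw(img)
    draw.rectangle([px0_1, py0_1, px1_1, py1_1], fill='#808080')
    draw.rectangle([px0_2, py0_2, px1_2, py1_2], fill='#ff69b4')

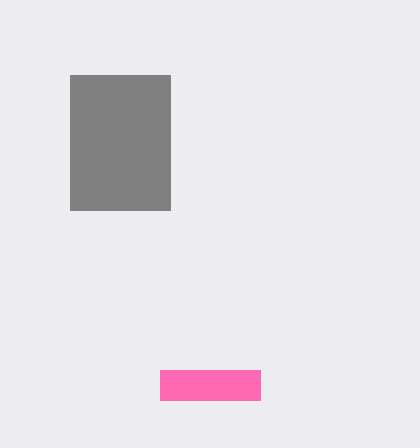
px0_1 = 70, py0_1 = 75, px1_1 = 170, py1_1 = 210, px0_2 = 160, py0_2 = 370, px1_2 = 260, py1_2 = 400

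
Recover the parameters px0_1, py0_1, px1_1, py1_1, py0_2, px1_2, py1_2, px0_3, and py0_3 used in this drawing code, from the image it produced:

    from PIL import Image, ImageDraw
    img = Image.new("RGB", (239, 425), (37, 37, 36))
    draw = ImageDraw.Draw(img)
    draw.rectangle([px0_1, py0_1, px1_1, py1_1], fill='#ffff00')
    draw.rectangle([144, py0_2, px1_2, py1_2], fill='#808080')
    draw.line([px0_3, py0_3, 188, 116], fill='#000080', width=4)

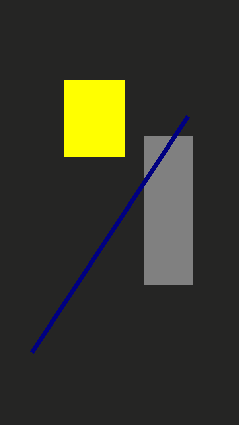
px0_1 = 64, py0_1 = 80, px1_1 = 124, py1_1 = 156, py0_2 = 136, px1_2 = 192, py1_2 = 284, px0_3 = 32, py0_3 = 352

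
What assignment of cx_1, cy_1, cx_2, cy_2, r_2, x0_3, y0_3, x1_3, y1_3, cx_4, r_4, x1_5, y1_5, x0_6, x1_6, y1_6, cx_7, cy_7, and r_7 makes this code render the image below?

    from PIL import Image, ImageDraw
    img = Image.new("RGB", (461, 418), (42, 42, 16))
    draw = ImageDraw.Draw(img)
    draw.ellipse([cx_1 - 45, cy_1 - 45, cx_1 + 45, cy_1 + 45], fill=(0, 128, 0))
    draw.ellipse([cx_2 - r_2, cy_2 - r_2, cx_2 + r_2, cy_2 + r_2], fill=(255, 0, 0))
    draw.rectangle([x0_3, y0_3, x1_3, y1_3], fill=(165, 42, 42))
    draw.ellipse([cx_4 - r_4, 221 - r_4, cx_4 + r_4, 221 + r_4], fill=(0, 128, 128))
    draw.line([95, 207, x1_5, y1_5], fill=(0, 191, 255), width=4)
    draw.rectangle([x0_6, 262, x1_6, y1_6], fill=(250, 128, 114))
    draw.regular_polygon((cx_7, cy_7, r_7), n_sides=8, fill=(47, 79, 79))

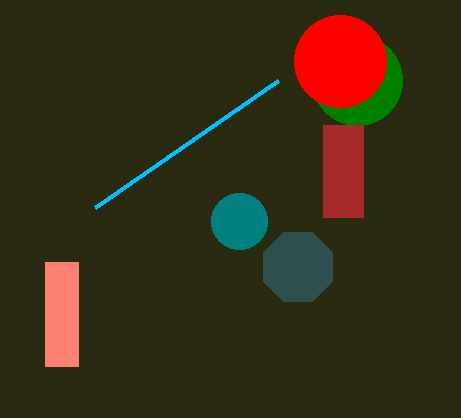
cx_1 = 357; cy_1 = 80; cx_2 = 340; cy_2 = 61; r_2 = 46; x0_3 = 323; y0_3 = 125; x1_3 = 363; y1_3 = 217; cx_4 = 239; r_4 = 28; x1_5 = 278; y1_5 = 80; x0_6 = 45; x1_6 = 78; y1_6 = 366; cx_7 = 298; cy_7 = 267; r_7 = 37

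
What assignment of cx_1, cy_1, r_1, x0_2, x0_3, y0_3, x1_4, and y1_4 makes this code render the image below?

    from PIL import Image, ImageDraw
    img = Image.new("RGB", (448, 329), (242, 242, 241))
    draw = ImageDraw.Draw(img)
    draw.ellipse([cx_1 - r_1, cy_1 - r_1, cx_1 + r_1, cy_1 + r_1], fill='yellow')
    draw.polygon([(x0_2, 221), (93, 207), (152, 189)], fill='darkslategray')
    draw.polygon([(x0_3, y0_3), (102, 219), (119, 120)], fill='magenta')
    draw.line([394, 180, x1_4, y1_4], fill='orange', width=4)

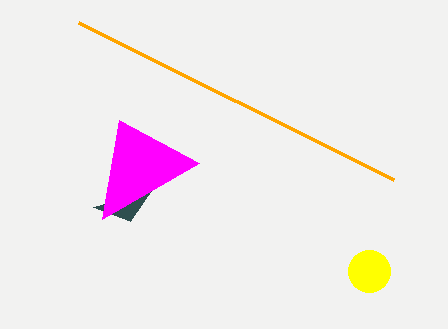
cx_1 = 369, cy_1 = 271, r_1 = 21, x0_2 = 130, x0_3 = 199, y0_3 = 163, x1_4 = 79, y1_4 = 23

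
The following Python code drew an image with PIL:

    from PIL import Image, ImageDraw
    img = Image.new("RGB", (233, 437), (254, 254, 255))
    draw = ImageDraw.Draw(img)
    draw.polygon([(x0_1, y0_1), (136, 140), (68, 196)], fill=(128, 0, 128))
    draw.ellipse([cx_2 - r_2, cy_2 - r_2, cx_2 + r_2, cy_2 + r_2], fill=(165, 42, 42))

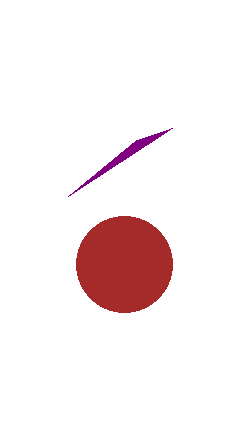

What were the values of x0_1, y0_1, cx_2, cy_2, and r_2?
x0_1 = 172; y0_1 = 128; cx_2 = 124; cy_2 = 264; r_2 = 48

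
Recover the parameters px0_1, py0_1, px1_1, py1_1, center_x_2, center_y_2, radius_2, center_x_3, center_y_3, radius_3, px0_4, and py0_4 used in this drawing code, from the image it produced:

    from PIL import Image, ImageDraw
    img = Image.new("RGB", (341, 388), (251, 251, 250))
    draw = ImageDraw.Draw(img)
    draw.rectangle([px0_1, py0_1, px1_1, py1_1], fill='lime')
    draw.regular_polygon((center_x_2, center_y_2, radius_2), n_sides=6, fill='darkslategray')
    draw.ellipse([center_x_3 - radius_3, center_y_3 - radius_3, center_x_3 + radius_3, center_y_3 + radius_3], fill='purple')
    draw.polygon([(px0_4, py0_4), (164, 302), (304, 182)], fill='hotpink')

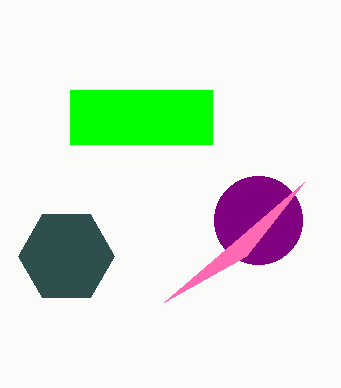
px0_1 = 70, py0_1 = 90, px1_1 = 212, py1_1 = 144, center_x_2 = 66, center_y_2 = 256, radius_2 = 48, center_x_3 = 258, center_y_3 = 220, radius_3 = 44, px0_4 = 246, py0_4 = 256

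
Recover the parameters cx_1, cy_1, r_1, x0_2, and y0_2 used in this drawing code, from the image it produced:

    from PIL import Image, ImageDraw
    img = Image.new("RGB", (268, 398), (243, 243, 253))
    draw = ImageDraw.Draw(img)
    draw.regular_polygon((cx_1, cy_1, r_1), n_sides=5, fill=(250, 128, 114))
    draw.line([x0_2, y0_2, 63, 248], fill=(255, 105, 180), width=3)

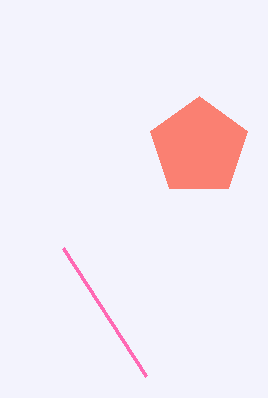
cx_1 = 199, cy_1 = 147, r_1 = 51, x0_2 = 146, y0_2 = 376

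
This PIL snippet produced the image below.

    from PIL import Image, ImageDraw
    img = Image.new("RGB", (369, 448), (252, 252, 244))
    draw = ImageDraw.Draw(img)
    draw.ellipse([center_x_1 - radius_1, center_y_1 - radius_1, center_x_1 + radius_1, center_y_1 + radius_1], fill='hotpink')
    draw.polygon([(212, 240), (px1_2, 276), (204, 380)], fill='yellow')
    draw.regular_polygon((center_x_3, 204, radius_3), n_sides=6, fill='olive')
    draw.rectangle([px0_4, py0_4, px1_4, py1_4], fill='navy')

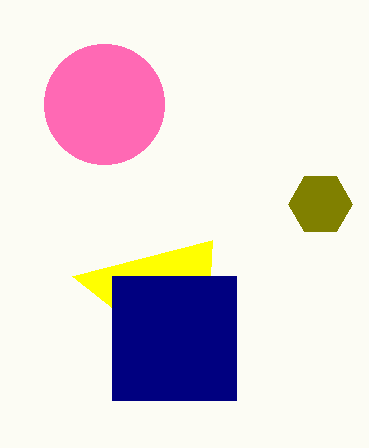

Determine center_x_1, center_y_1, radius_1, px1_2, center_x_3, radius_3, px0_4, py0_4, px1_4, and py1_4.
center_x_1 = 104
center_y_1 = 104
radius_1 = 60
px1_2 = 72
center_x_3 = 320
radius_3 = 32
px0_4 = 112
py0_4 = 276
px1_4 = 236
py1_4 = 400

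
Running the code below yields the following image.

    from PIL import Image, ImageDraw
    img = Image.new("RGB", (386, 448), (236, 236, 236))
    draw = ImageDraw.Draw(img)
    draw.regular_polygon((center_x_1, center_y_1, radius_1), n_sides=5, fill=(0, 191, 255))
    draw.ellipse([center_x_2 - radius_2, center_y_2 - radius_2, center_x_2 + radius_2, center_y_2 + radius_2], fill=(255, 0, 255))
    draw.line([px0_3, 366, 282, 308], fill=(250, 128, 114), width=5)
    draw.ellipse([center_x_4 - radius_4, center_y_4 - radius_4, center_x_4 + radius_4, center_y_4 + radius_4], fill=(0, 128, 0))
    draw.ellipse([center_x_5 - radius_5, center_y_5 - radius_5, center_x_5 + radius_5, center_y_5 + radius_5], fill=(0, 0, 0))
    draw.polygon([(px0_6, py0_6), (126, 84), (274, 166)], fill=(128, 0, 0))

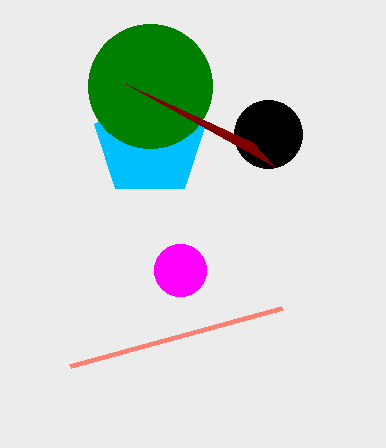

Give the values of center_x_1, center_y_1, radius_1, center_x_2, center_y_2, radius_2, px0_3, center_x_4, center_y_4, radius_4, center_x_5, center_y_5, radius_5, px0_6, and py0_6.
center_x_1 = 150
center_y_1 = 142
radius_1 = 58
center_x_2 = 180
center_y_2 = 270
radius_2 = 26
px0_3 = 70
center_x_4 = 150
center_y_4 = 86
radius_4 = 62
center_x_5 = 268
center_y_5 = 134
radius_5 = 34
px0_6 = 252
py0_6 = 142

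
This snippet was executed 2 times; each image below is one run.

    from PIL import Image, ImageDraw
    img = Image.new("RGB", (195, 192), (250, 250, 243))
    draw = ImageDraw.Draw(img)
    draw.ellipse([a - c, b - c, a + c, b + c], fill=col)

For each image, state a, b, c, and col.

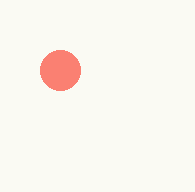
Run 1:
a = 60
b = 70
c = 20
col = 'salmon'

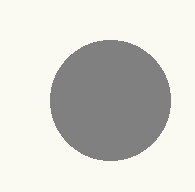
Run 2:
a = 110, b = 100, c = 60, col = 'gray'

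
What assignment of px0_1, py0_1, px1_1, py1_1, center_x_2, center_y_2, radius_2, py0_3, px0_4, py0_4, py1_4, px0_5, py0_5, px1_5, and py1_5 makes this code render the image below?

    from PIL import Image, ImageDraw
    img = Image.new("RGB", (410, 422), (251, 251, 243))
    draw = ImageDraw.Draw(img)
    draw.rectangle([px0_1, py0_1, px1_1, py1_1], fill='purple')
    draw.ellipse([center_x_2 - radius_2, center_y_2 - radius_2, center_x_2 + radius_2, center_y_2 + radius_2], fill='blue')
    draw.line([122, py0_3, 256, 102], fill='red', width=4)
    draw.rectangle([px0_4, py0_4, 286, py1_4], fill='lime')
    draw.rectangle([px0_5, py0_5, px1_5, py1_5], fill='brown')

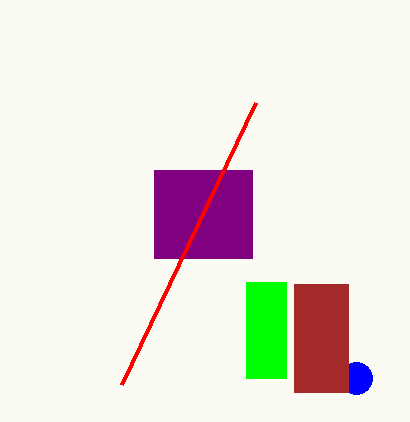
px0_1 = 154, py0_1 = 170, px1_1 = 252, py1_1 = 258, center_x_2 = 356, center_y_2 = 378, radius_2 = 16, py0_3 = 384, px0_4 = 246, py0_4 = 282, py1_4 = 378, px0_5 = 294, py0_5 = 284, px1_5 = 348, py1_5 = 392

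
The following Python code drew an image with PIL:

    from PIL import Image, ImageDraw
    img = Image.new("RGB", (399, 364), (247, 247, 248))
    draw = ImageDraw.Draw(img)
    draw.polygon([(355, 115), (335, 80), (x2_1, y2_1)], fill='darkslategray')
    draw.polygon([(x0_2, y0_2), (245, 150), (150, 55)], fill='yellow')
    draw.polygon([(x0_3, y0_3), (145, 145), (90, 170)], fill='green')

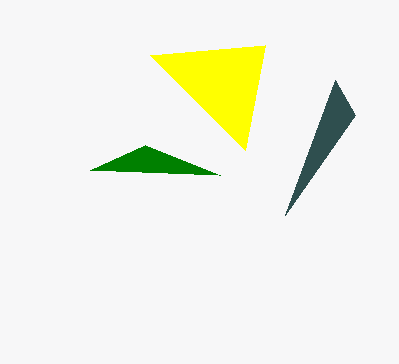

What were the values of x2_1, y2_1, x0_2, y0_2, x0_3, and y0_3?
x2_1 = 285
y2_1 = 215
x0_2 = 265
y0_2 = 45
x0_3 = 220
y0_3 = 175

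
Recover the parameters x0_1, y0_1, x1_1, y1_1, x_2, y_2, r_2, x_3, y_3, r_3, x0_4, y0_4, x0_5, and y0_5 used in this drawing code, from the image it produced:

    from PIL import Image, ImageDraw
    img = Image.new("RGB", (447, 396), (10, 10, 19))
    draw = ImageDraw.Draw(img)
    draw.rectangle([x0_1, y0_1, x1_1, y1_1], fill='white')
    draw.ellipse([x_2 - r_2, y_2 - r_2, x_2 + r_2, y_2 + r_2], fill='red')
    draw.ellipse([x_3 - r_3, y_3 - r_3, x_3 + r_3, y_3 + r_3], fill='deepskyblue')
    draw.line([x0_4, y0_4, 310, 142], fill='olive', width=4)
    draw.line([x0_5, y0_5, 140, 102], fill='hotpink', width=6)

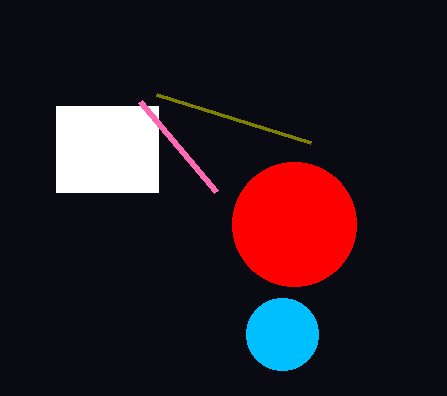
x0_1 = 56; y0_1 = 106; x1_1 = 158; y1_1 = 192; x_2 = 294; y_2 = 224; r_2 = 62; x_3 = 282; y_3 = 334; r_3 = 36; x0_4 = 156; y0_4 = 94; x0_5 = 216; y0_5 = 192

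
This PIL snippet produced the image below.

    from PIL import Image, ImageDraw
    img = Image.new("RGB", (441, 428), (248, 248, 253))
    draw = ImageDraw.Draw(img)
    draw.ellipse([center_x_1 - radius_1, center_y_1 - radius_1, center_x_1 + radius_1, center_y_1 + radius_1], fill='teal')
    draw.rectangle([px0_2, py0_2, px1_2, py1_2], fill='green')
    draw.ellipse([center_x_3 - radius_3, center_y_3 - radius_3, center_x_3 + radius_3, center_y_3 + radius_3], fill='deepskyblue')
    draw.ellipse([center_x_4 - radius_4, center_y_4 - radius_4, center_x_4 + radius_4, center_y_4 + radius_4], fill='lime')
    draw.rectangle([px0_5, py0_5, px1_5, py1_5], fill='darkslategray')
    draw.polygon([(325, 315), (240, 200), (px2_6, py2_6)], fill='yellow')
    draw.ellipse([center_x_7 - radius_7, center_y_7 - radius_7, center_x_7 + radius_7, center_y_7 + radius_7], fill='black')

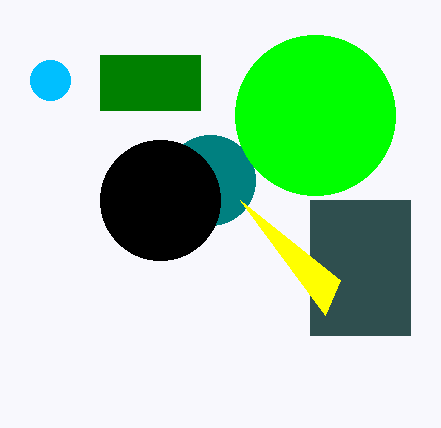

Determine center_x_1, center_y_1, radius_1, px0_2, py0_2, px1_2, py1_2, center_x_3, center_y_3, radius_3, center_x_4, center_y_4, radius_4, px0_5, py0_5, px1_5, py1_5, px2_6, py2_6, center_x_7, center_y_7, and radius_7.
center_x_1 = 210; center_y_1 = 180; radius_1 = 45; px0_2 = 100; py0_2 = 55; px1_2 = 200; py1_2 = 110; center_x_3 = 50; center_y_3 = 80; radius_3 = 20; center_x_4 = 315; center_y_4 = 115; radius_4 = 80; px0_5 = 310; py0_5 = 200; px1_5 = 410; py1_5 = 335; px2_6 = 340; py2_6 = 280; center_x_7 = 160; center_y_7 = 200; radius_7 = 60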